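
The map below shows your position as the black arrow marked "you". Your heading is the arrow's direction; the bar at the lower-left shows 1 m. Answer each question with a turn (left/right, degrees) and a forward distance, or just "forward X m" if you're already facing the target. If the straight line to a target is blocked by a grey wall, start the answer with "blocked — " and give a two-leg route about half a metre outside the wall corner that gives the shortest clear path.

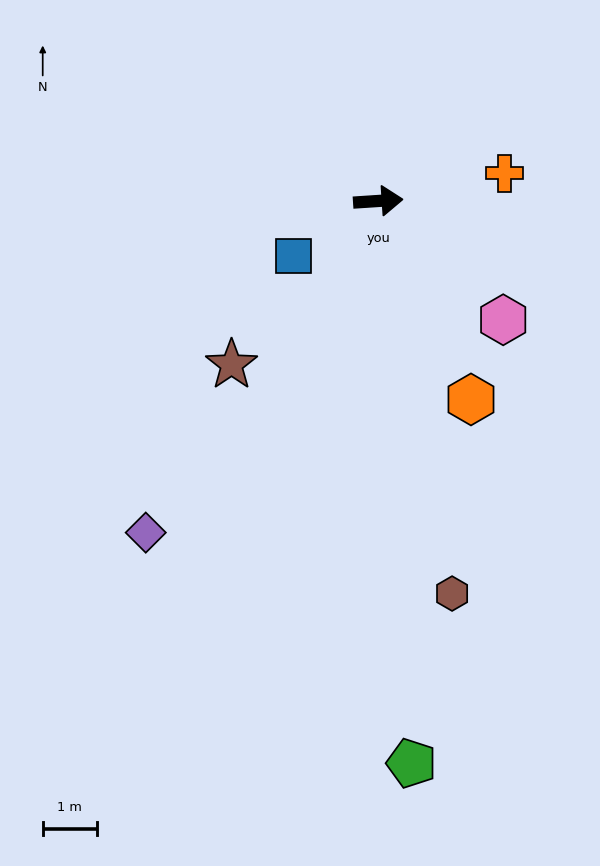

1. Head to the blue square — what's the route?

turn right 151°, forward 1.9 m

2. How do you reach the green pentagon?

turn right 90°, forward 10.4 m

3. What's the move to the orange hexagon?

turn right 69°, forward 4.1 m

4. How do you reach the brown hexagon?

turn right 83°, forward 7.4 m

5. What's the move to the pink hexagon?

turn right 47°, forward 3.2 m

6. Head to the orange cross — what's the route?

turn left 9°, forward 2.4 m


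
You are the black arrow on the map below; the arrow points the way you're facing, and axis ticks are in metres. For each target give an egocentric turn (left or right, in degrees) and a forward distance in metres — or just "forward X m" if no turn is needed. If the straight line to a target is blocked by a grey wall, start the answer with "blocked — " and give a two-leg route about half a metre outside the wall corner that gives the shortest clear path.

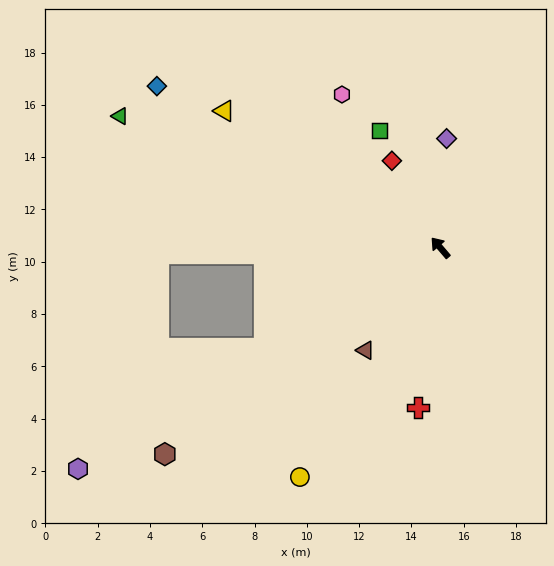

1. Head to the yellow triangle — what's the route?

turn left 17°, forward 9.8 m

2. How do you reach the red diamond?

turn right 11°, forward 3.8 m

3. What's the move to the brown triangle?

turn left 103°, forward 4.9 m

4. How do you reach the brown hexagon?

turn left 86°, forward 13.2 m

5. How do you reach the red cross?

turn left 132°, forward 6.2 m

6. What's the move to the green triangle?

turn left 27°, forward 13.2 m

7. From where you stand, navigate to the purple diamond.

turn right 44°, forward 4.2 m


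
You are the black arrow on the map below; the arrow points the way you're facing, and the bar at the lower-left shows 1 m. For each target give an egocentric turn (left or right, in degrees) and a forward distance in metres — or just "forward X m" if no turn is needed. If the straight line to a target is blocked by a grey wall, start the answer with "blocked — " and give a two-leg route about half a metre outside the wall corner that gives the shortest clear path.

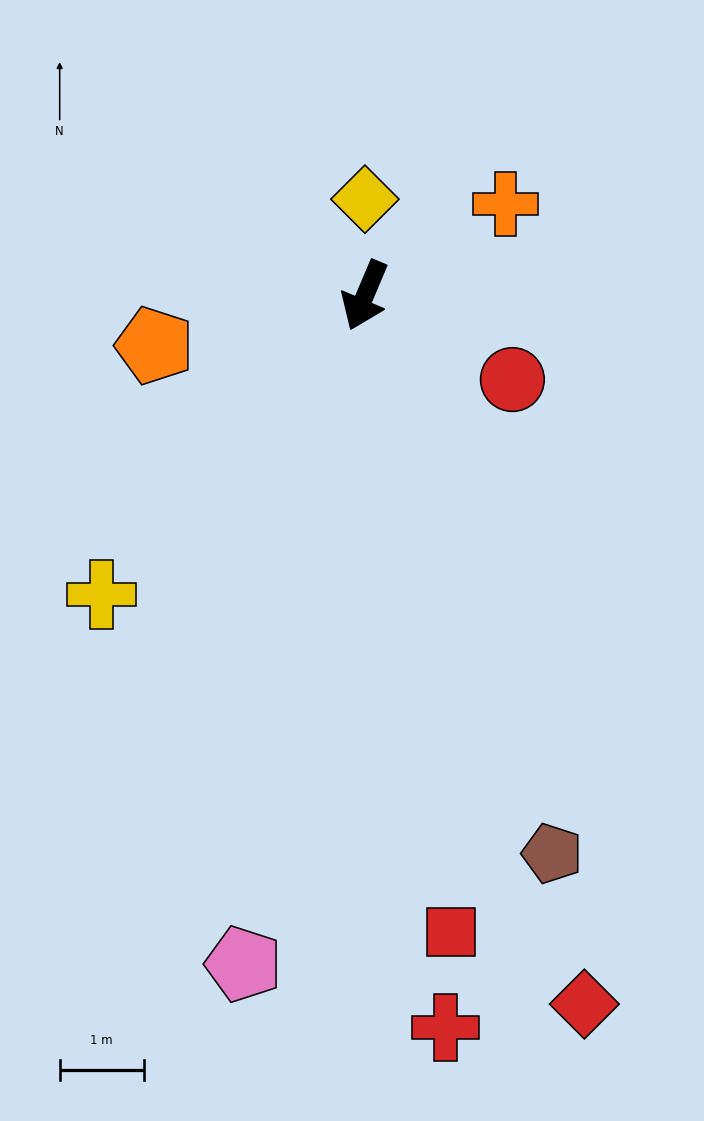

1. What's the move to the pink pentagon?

turn left 13°, forward 8.1 m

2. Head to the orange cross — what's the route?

turn left 146°, forward 2.0 m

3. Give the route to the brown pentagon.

turn left 41°, forward 7.0 m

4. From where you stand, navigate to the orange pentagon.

turn right 54°, forward 2.6 m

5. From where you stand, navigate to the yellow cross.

turn right 18°, forward 4.8 m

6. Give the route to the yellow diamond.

turn right 157°, forward 1.1 m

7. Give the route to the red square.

turn left 31°, forward 7.7 m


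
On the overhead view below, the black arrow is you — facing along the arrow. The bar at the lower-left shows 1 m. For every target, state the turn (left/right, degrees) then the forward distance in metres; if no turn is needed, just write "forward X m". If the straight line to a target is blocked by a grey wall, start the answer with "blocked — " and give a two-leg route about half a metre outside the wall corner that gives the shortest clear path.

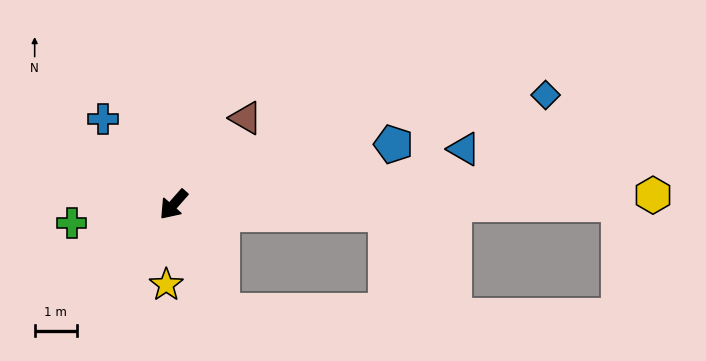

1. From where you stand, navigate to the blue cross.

turn right 99°, forward 2.6 m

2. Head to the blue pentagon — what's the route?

turn left 147°, forward 5.4 m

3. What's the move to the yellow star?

turn left 36°, forward 1.9 m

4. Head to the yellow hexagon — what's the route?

turn left 133°, forward 11.4 m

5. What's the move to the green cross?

turn right 38°, forward 2.5 m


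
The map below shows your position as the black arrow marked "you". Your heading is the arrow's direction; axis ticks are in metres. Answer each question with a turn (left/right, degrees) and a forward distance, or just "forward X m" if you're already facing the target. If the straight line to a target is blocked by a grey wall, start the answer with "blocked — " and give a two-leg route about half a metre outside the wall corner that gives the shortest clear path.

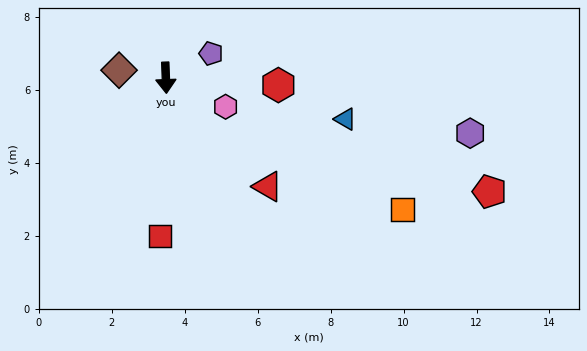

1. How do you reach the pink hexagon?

turn left 62°, forward 1.8 m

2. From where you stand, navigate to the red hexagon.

turn left 84°, forward 3.1 m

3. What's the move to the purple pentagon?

turn left 116°, forward 1.4 m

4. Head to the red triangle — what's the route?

turn left 41°, forward 4.1 m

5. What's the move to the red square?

turn right 4°, forward 4.3 m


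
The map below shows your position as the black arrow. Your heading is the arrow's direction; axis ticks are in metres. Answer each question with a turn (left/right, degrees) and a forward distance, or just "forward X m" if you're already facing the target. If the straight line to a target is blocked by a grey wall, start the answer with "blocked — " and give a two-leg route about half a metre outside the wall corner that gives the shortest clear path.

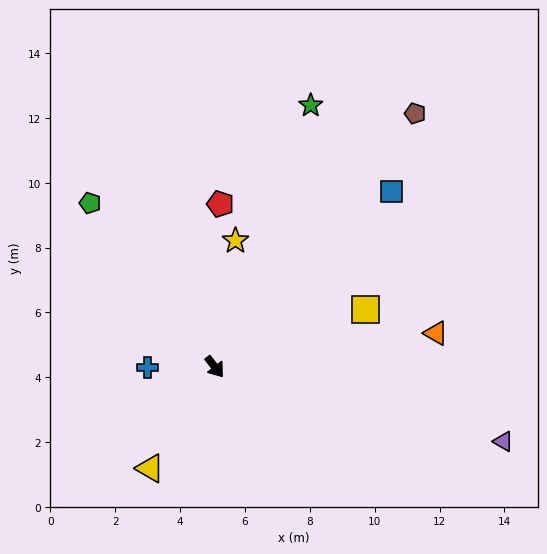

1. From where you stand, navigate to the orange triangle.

turn left 61°, forward 6.9 m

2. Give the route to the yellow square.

turn left 73°, forward 5.0 m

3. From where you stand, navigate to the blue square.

turn left 97°, forward 7.7 m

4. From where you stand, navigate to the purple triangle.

turn left 38°, forward 9.2 m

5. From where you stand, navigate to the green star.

turn left 122°, forward 8.6 m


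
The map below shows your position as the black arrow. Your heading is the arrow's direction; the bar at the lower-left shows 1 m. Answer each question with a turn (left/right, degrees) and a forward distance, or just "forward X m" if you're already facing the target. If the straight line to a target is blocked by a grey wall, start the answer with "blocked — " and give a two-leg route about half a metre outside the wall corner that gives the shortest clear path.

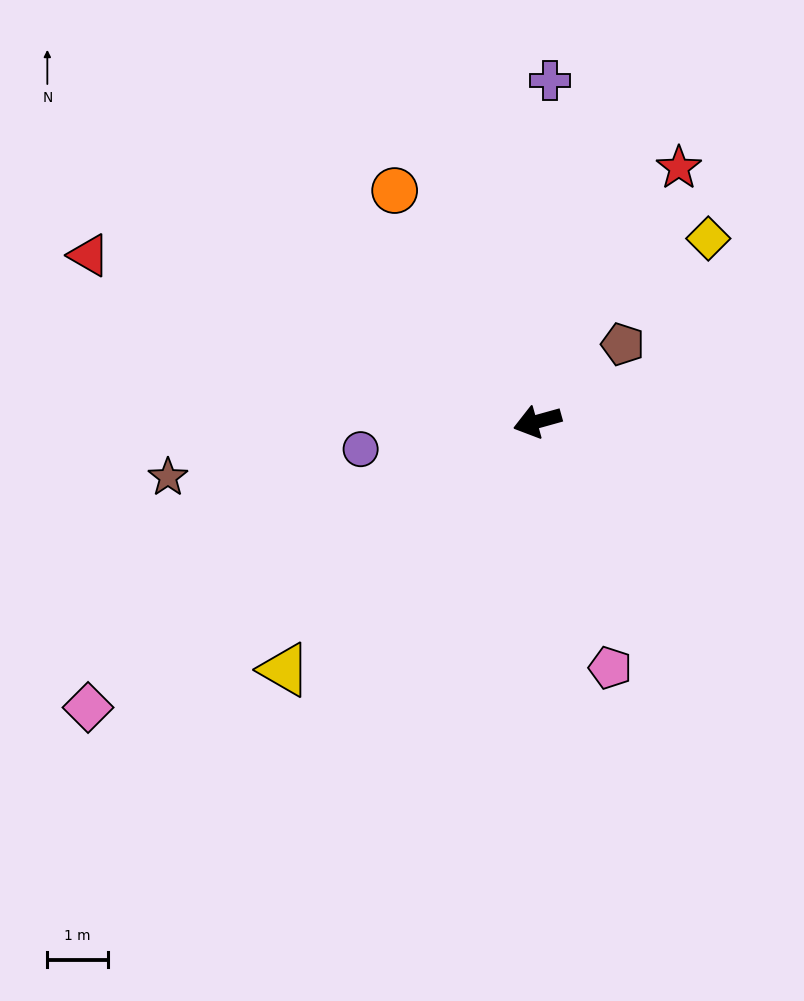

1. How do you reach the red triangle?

turn right 36°, forward 7.9 m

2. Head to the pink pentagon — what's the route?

turn left 91°, forward 4.2 m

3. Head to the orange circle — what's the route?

turn right 74°, forward 4.5 m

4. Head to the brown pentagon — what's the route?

turn right 153°, forward 1.9 m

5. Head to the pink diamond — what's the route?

turn left 17°, forward 8.8 m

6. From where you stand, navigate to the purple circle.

turn right 7°, forward 3.0 m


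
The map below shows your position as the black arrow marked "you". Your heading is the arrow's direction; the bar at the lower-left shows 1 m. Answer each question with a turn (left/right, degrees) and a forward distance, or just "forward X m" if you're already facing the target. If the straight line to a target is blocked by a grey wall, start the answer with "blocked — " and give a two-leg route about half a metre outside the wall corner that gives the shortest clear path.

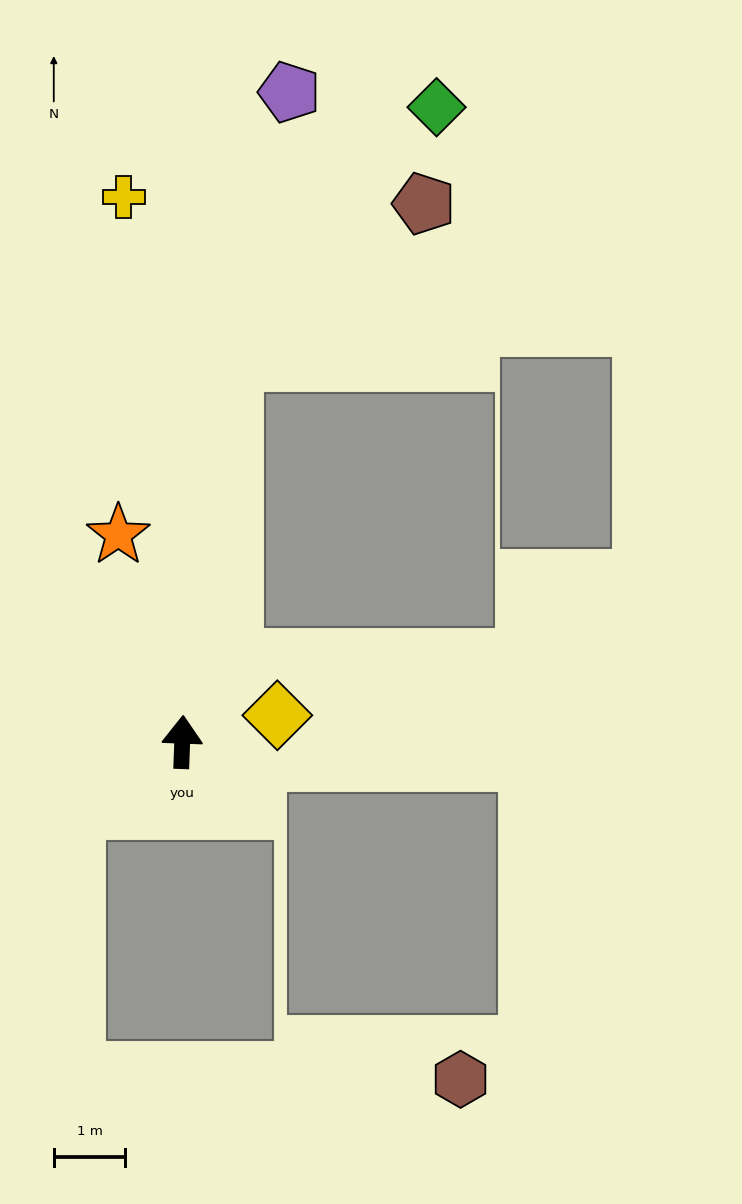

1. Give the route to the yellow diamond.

turn right 72°, forward 1.4 m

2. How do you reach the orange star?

turn left 19°, forward 3.0 m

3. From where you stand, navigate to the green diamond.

blocked — turn right 5°, forward 5.4 m, then turn right 32°, forward 4.5 m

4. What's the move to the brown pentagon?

blocked — turn right 5°, forward 5.4 m, then turn right 44°, forward 3.4 m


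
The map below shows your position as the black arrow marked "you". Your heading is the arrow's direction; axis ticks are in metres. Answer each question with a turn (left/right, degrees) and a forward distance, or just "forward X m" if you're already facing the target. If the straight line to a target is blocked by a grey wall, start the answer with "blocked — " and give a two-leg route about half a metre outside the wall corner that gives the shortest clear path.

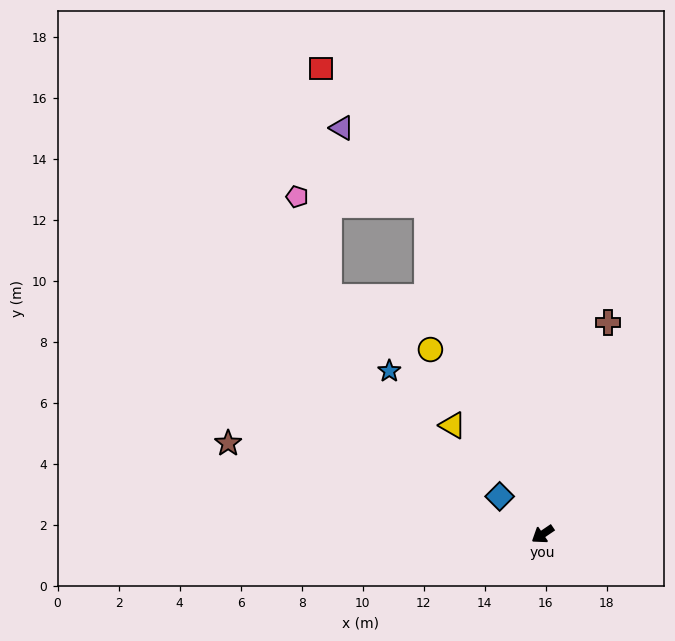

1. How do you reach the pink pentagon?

blocked — turn right 105°, forward 11.4 m, then turn left 67°, forward 4.3 m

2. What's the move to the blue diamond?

turn right 75°, forward 1.9 m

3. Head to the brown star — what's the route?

turn right 50°, forward 10.7 m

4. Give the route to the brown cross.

turn right 141°, forward 7.3 m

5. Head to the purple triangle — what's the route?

blocked — turn right 105°, forward 11.4 m, then turn left 28°, forward 3.8 m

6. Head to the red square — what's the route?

blocked — turn right 105°, forward 11.4 m, then turn left 18°, forward 5.7 m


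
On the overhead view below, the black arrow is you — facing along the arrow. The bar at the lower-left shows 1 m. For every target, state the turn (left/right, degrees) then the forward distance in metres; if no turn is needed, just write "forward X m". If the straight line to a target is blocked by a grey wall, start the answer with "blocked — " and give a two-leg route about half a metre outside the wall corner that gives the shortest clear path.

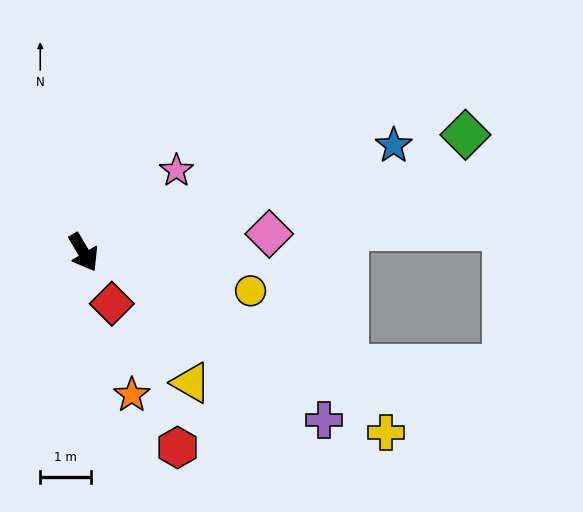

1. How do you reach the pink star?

turn left 101°, forward 2.4 m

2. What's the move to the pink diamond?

turn left 65°, forward 3.6 m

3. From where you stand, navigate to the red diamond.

forward 1.1 m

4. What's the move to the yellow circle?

turn left 47°, forward 3.3 m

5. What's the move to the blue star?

turn left 79°, forward 6.4 m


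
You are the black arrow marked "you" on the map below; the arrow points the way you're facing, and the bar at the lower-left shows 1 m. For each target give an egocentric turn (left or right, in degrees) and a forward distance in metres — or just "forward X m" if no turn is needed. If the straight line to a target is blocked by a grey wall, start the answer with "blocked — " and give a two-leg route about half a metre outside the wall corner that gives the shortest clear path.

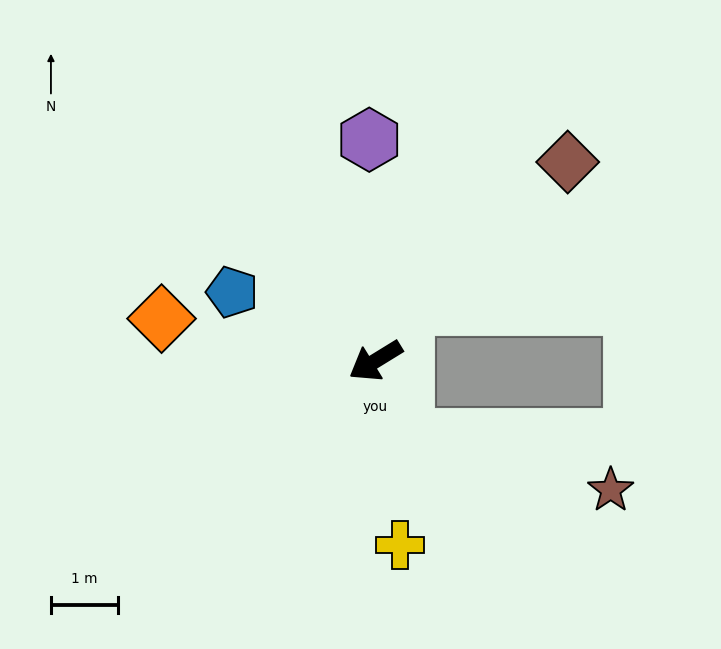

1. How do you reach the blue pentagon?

turn right 57°, forward 2.4 m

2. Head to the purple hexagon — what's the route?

turn right 120°, forward 3.3 m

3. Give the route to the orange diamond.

turn right 43°, forward 3.3 m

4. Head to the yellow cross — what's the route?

turn left 66°, forward 2.8 m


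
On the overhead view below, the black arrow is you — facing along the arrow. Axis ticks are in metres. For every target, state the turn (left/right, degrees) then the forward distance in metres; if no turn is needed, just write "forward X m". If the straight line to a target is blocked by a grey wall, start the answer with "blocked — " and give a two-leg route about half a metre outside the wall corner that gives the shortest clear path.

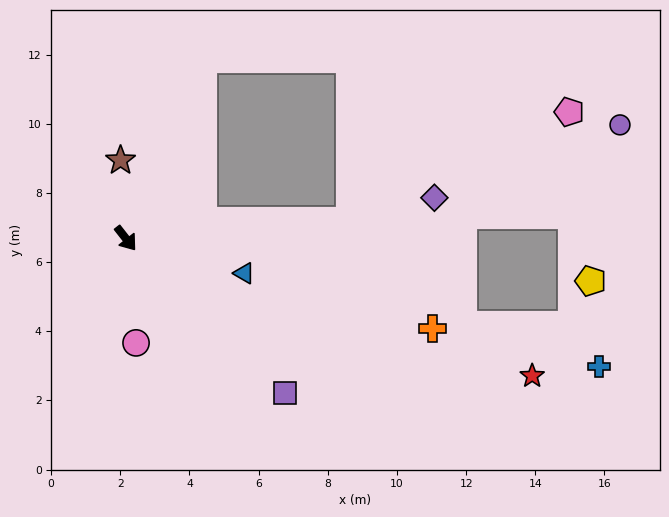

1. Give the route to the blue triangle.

turn left 35°, forward 3.6 m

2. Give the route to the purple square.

turn left 8°, forward 6.4 m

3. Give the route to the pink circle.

turn right 33°, forward 3.0 m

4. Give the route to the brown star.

turn left 146°, forward 2.3 m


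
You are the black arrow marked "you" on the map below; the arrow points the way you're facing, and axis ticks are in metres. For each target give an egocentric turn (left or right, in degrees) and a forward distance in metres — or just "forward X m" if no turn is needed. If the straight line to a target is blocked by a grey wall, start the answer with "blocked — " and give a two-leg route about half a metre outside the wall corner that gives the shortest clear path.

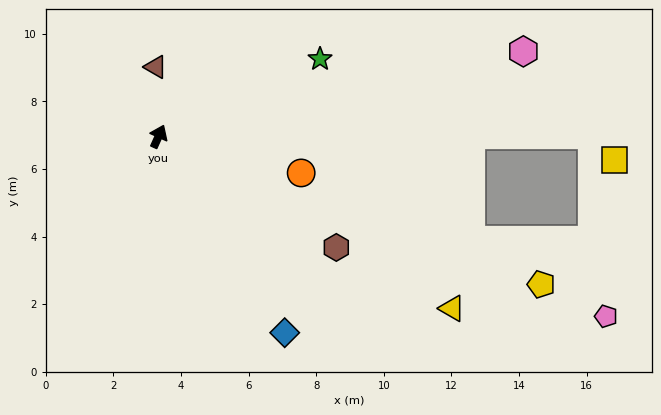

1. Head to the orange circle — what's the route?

turn right 80°, forward 4.4 m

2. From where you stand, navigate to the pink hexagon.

turn right 53°, forward 11.1 m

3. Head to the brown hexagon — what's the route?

turn right 98°, forward 6.2 m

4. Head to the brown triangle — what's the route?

turn left 27°, forward 2.1 m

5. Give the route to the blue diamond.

turn right 123°, forward 6.9 m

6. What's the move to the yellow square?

blocked — turn right 66°, forward 12.8 m, then turn right 49°, forward 1.0 m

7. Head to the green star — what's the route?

turn right 40°, forward 5.3 m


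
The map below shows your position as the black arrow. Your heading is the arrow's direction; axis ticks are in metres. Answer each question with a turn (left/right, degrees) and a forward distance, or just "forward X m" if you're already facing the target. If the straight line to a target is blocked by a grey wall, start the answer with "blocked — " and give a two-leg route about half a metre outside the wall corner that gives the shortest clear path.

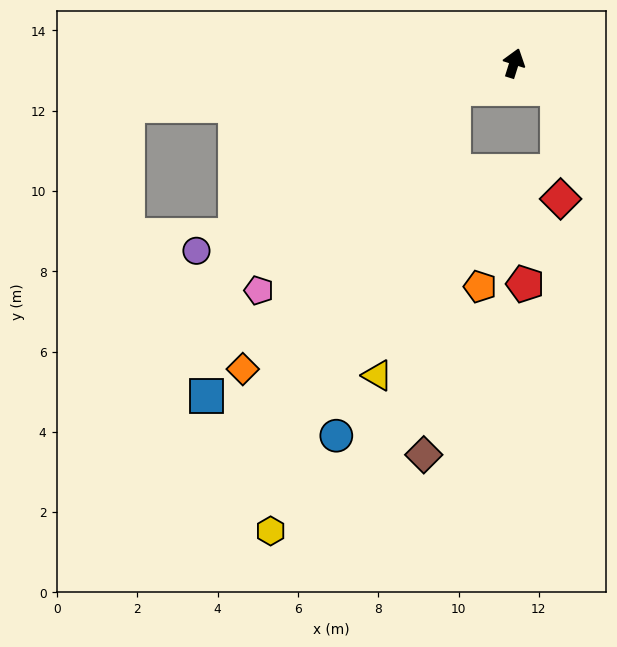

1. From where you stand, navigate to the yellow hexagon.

blocked — turn left 131°, forward 1.6 m, then turn left 44°, forward 11.9 m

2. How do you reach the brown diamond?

blocked — turn left 131°, forward 1.6 m, then turn left 62°, forward 9.1 m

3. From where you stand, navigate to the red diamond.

blocked — turn right 104°, forward 1.2 m, then turn right 56°, forward 2.7 m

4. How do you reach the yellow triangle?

blocked — turn left 131°, forward 1.6 m, then turn left 51°, forward 7.4 m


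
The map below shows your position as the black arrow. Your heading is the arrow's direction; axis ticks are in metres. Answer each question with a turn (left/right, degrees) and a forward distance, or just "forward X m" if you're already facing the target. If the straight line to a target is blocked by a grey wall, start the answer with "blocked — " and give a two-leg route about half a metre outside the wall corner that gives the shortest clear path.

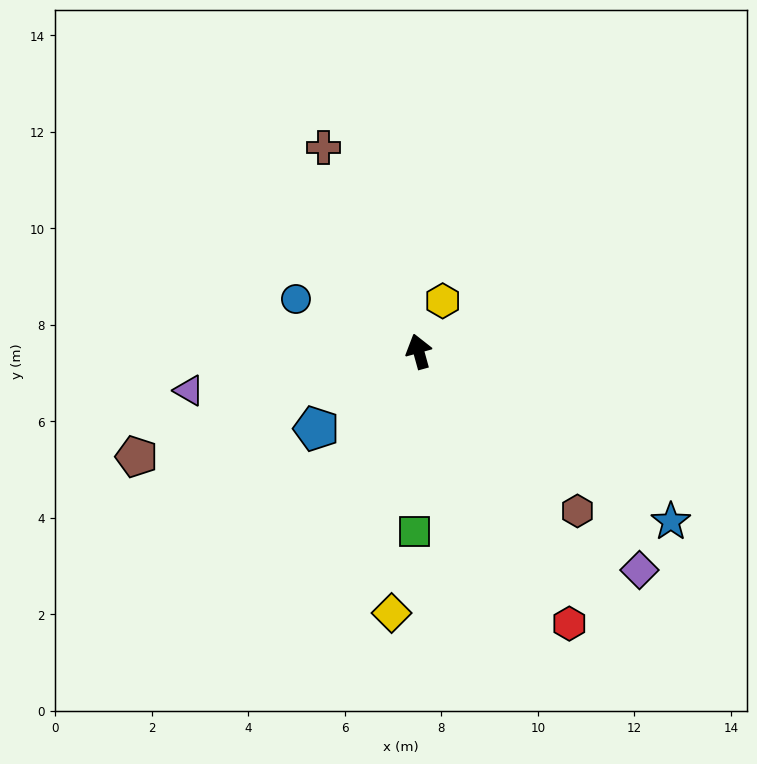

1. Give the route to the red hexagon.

turn right 167°, forward 6.4 m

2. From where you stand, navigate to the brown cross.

turn left 9°, forward 4.7 m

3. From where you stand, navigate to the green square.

turn left 163°, forward 3.7 m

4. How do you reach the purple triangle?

turn left 84°, forward 4.8 m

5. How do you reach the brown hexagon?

turn right 151°, forward 4.7 m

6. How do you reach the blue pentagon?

turn left 112°, forward 2.7 m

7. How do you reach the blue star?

turn right 139°, forward 6.3 m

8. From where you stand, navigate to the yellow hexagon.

turn right 41°, forward 1.2 m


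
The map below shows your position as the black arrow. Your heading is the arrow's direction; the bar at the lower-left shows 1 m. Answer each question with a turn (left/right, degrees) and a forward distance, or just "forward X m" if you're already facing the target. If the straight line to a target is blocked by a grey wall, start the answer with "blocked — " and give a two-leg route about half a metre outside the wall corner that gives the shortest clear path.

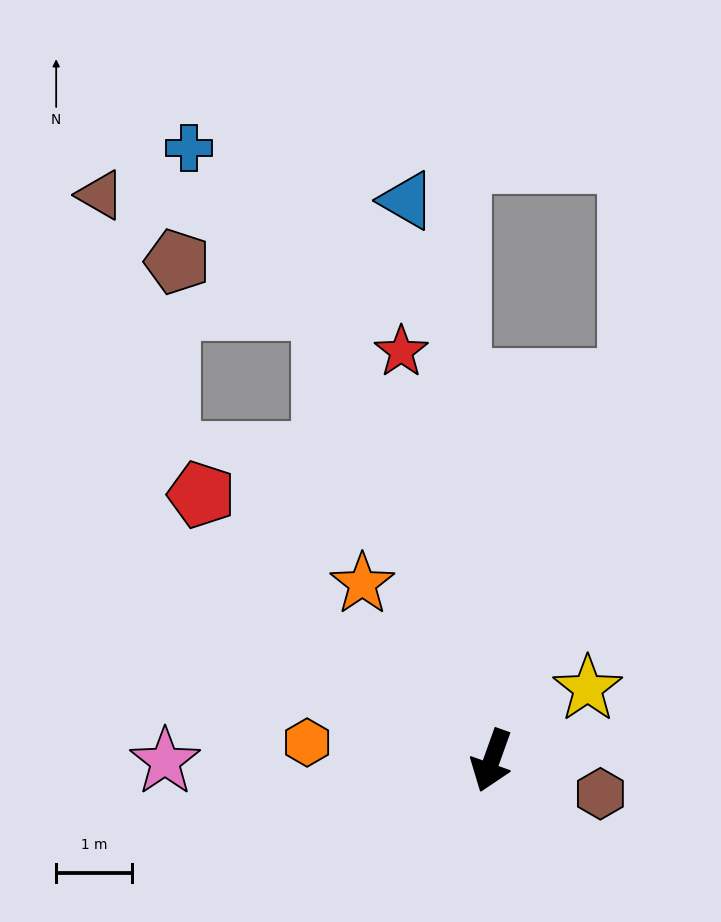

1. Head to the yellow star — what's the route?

turn left 146°, forward 1.6 m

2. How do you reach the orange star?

turn right 124°, forward 2.9 m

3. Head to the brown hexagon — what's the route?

turn left 93°, forward 1.5 m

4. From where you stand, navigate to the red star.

turn right 148°, forward 5.5 m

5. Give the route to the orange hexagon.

turn right 76°, forward 2.5 m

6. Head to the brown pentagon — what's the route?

blocked — turn right 140°, forward 6.4 m, then turn left 52°, forward 2.0 m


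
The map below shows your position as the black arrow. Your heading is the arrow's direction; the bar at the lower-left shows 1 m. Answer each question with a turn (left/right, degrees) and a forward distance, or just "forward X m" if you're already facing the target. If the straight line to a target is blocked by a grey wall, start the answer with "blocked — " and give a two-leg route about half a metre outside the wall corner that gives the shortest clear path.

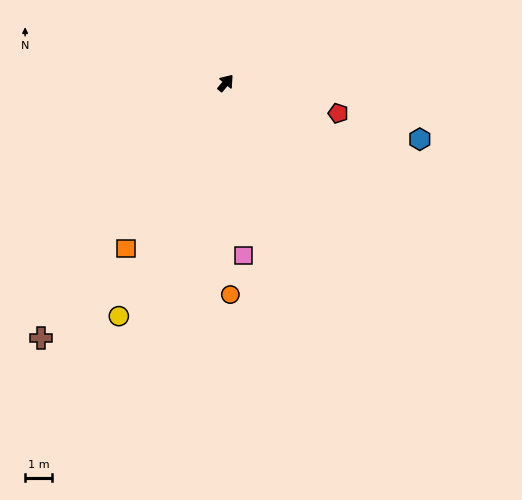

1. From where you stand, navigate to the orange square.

turn right 171°, forward 7.2 m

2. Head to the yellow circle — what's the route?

turn right 165°, forward 9.6 m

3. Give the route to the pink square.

turn right 134°, forward 6.5 m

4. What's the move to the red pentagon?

turn right 65°, forward 4.3 m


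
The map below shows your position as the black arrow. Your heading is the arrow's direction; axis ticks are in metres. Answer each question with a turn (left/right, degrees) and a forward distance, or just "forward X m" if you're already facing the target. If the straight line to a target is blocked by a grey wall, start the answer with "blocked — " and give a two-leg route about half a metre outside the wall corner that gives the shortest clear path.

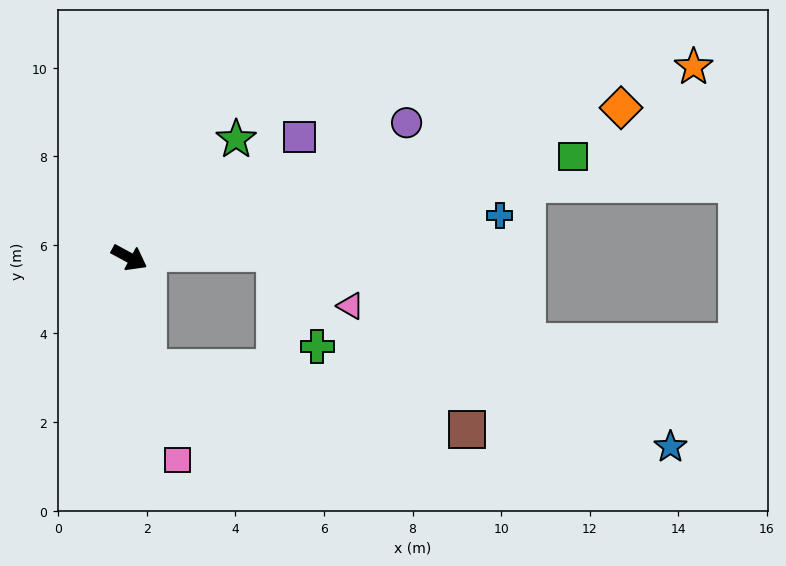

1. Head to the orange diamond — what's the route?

turn left 45°, forward 11.6 m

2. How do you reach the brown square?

blocked — turn right 52°, forward 2.5 m, then turn left 69°, forward 7.3 m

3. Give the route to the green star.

turn left 76°, forward 3.6 m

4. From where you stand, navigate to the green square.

turn left 41°, forward 10.3 m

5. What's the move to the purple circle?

turn left 54°, forward 7.0 m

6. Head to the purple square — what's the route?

turn left 64°, forward 4.7 m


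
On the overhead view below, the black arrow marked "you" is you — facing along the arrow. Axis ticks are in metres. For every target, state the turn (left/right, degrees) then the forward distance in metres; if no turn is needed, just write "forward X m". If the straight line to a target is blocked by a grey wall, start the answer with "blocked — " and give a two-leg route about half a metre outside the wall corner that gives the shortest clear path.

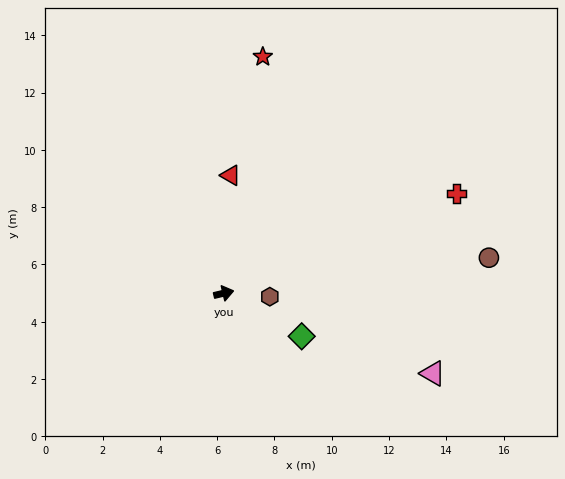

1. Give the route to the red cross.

turn left 10°, forward 8.8 m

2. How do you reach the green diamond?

turn right 42°, forward 3.1 m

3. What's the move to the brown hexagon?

turn right 18°, forward 1.6 m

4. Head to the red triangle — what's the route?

turn left 73°, forward 4.1 m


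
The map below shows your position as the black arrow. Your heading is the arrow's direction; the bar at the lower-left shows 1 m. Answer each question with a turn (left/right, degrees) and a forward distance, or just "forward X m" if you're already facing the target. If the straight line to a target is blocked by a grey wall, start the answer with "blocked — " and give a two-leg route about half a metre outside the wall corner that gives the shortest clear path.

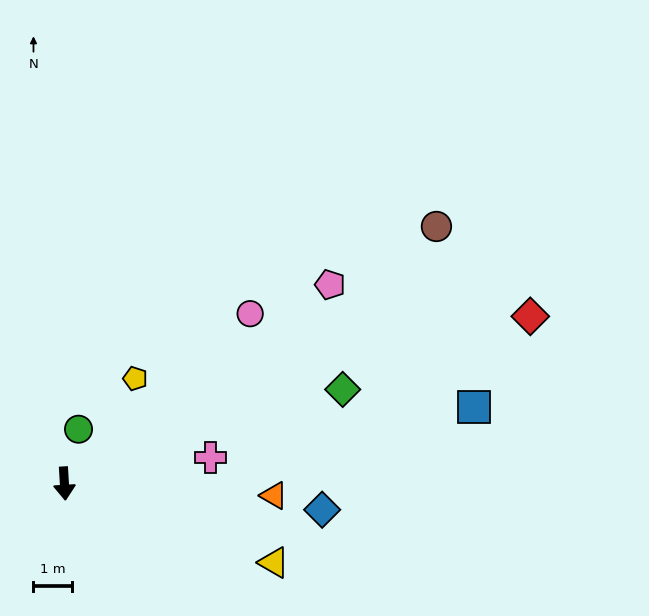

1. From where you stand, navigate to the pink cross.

turn left 97°, forward 3.9 m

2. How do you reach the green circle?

turn left 162°, forward 1.5 m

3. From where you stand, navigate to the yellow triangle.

turn left 66°, forward 5.9 m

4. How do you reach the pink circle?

turn left 129°, forward 6.6 m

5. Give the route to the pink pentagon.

turn left 123°, forward 8.7 m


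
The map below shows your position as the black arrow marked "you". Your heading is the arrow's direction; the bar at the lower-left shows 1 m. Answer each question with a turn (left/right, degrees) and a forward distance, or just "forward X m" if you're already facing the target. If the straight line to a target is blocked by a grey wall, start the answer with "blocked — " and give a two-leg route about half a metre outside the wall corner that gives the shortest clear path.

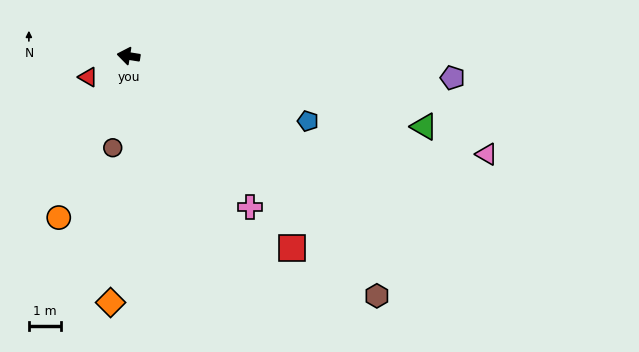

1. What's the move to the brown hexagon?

turn left 145°, forward 10.9 m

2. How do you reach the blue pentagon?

turn left 169°, forward 6.0 m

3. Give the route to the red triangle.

turn left 37°, forward 1.4 m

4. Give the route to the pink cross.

turn left 138°, forward 6.1 m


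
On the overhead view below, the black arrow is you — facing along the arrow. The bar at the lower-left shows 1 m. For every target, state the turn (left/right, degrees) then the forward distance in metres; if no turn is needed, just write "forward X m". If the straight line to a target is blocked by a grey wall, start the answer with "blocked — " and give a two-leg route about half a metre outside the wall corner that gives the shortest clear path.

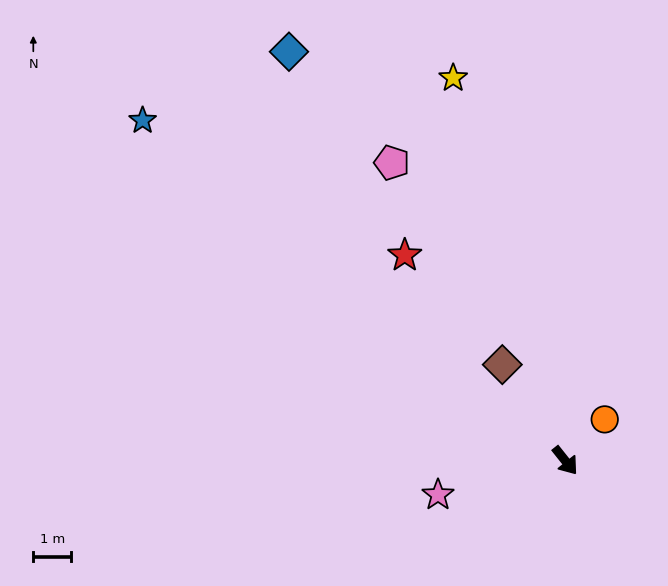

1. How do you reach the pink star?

turn right 113°, forward 3.5 m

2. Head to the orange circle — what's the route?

turn left 98°, forward 1.5 m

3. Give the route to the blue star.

turn right 167°, forward 14.2 m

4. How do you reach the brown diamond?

turn left 175°, forward 3.0 m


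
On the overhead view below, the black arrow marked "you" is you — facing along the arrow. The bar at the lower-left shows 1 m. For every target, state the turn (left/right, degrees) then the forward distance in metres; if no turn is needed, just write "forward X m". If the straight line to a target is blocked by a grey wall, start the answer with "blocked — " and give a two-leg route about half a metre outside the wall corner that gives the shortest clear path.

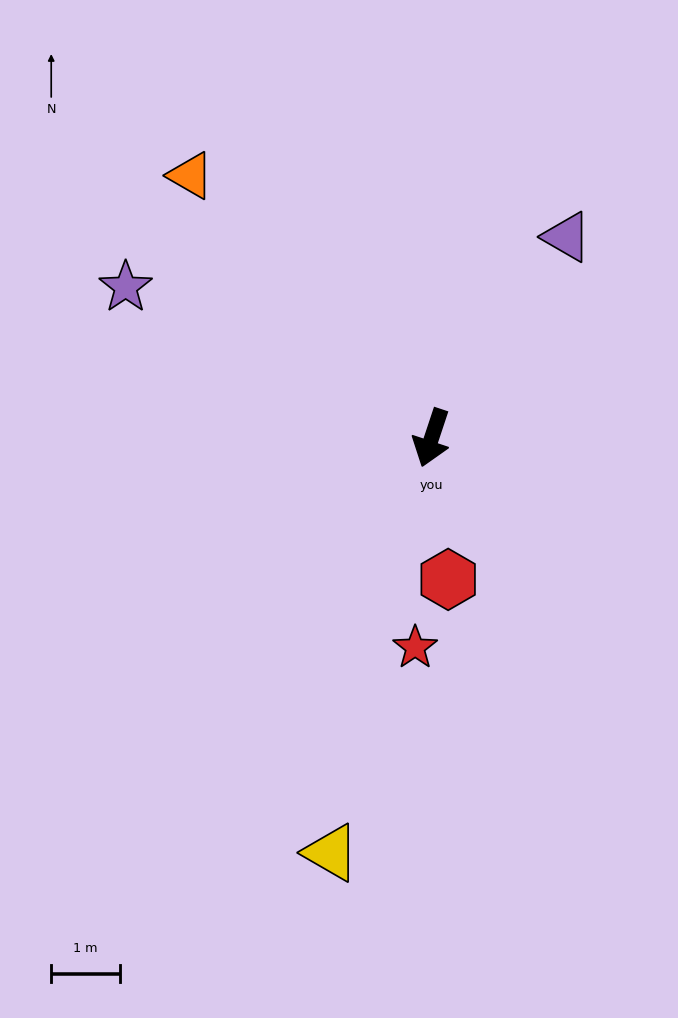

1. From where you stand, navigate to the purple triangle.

turn left 164°, forward 3.5 m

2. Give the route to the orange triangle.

turn right 119°, forward 5.2 m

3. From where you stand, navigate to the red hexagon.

turn left 25°, forward 2.1 m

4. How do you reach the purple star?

turn right 98°, forward 5.0 m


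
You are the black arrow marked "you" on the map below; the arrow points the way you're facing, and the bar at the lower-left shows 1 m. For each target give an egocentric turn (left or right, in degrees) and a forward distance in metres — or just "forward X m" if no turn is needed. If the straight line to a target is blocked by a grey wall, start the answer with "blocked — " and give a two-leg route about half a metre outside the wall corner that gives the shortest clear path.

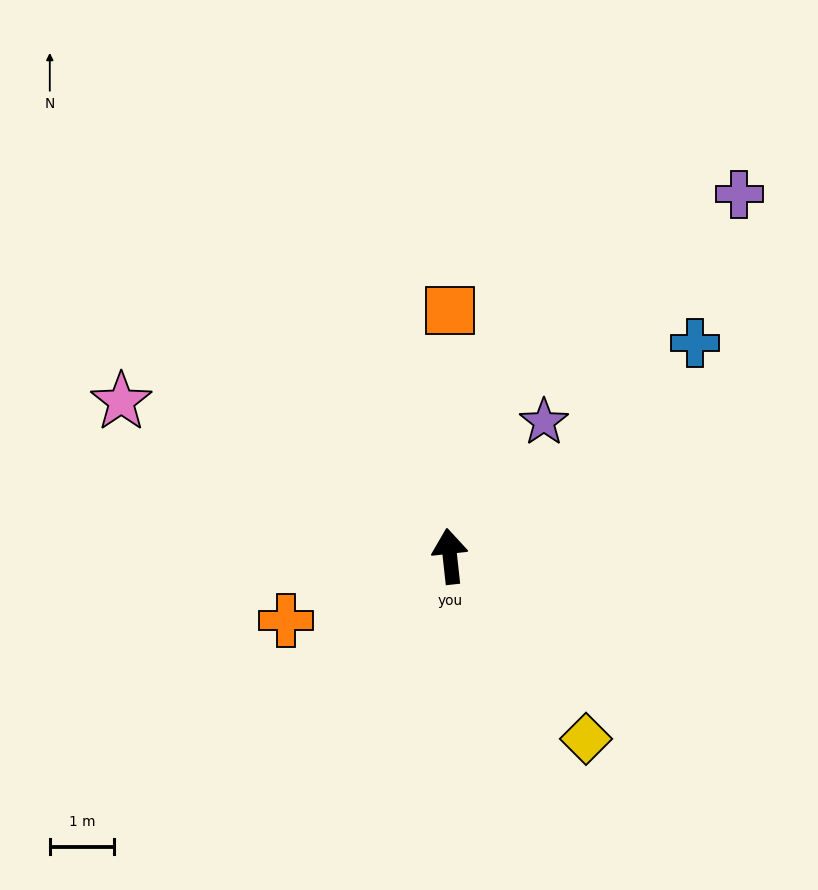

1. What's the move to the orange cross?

turn left 105°, forward 2.7 m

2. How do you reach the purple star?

turn right 41°, forward 2.5 m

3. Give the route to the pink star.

turn left 59°, forward 5.6 m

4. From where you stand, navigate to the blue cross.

turn right 55°, forward 5.0 m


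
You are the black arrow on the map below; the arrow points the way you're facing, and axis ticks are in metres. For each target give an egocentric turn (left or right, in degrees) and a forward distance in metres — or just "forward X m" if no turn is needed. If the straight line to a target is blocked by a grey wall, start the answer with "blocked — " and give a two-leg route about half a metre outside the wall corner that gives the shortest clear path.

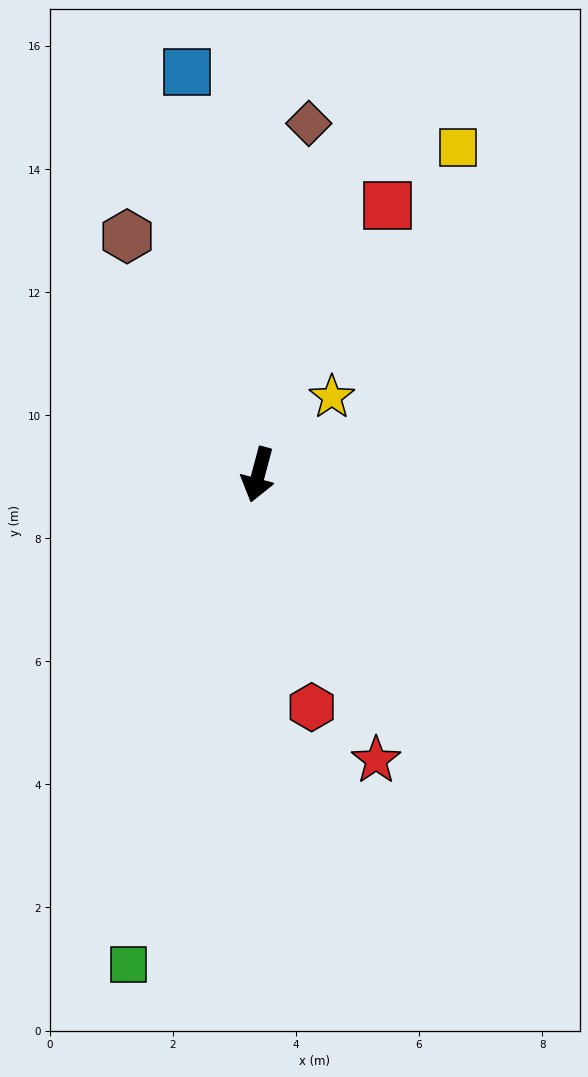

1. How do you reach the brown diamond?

turn right 173°, forward 5.8 m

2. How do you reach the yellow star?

turn left 151°, forward 1.7 m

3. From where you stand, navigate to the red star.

turn left 37°, forward 5.0 m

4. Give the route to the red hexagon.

turn left 28°, forward 3.9 m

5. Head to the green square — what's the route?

forward 8.2 m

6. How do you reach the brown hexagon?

turn right 136°, forward 4.4 m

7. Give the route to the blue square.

turn right 155°, forward 6.6 m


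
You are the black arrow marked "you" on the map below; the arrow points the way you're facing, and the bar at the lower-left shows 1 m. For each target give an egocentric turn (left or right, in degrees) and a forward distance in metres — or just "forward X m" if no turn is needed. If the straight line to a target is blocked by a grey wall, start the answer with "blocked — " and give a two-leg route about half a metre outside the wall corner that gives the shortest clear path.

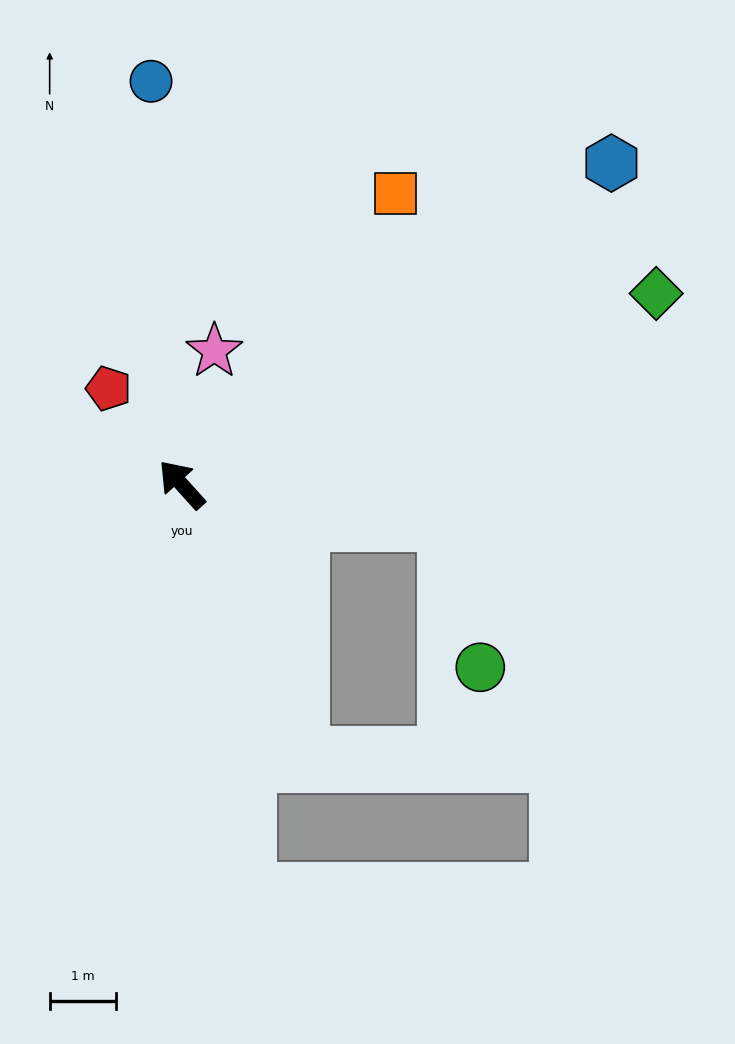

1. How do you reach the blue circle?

turn right 38°, forward 6.1 m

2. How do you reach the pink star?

turn right 56°, forward 2.1 m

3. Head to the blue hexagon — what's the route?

turn right 95°, forward 8.1 m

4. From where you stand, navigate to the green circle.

blocked — turn right 140°, forward 4.0 m, then turn right 69°, forward 2.2 m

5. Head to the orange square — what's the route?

turn right 78°, forward 5.4 m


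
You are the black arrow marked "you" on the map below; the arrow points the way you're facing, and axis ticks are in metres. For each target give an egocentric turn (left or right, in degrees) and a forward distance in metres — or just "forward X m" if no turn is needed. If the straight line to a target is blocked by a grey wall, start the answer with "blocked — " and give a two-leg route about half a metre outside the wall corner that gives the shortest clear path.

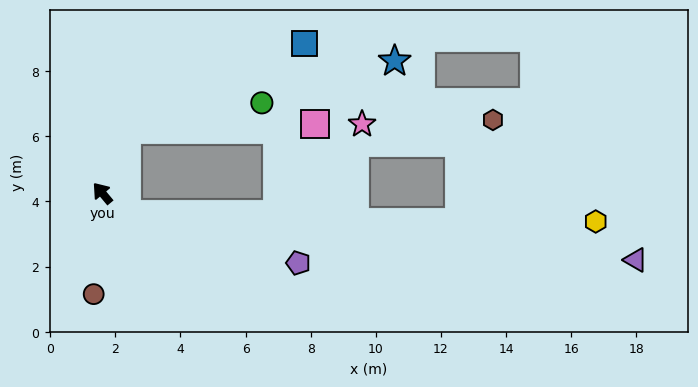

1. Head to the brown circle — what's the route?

turn left 135°, forward 3.1 m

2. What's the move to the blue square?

blocked — turn right 61°, forward 2.1 m, then turn right 43°, forward 6.1 m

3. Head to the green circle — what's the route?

blocked — turn right 61°, forward 2.1 m, then turn right 57°, forward 4.2 m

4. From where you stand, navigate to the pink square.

blocked — turn right 61°, forward 2.1 m, then turn right 67°, forward 5.8 m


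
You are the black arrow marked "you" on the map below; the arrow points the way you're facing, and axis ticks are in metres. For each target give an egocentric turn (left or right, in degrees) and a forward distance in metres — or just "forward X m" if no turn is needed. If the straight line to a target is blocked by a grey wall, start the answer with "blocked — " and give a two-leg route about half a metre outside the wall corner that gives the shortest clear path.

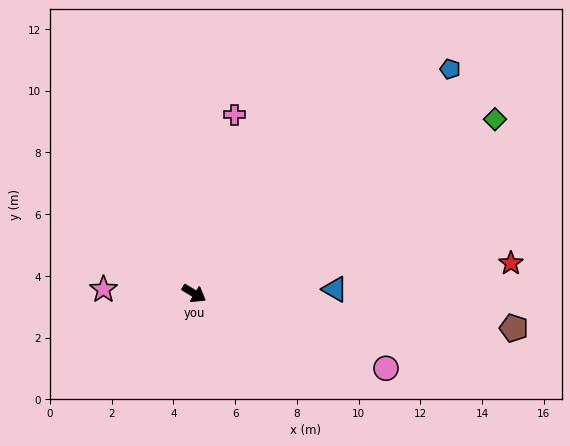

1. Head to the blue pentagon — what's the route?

turn left 73°, forward 11.0 m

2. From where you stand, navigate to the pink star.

turn right 151°, forward 2.9 m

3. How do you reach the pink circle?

turn left 10°, forward 6.7 m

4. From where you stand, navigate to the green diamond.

turn left 61°, forward 11.3 m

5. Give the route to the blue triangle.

turn left 33°, forward 4.6 m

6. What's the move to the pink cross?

turn left 109°, forward 5.9 m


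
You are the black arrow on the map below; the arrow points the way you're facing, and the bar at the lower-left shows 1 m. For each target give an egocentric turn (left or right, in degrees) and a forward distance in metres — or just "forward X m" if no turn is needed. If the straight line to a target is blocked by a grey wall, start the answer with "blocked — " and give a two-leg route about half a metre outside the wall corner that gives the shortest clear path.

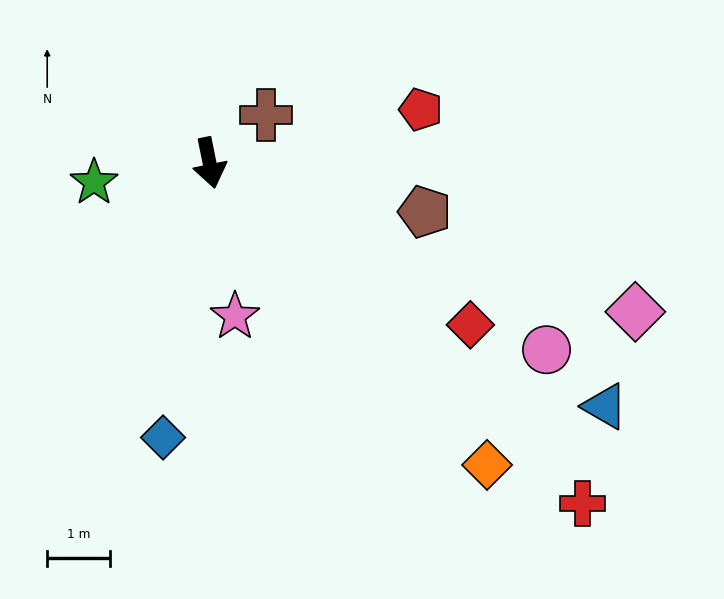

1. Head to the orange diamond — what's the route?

turn left 31°, forward 6.6 m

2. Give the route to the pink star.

turn right 2°, forward 2.5 m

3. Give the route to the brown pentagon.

turn left 66°, forward 3.5 m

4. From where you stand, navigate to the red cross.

turn left 36°, forward 8.1 m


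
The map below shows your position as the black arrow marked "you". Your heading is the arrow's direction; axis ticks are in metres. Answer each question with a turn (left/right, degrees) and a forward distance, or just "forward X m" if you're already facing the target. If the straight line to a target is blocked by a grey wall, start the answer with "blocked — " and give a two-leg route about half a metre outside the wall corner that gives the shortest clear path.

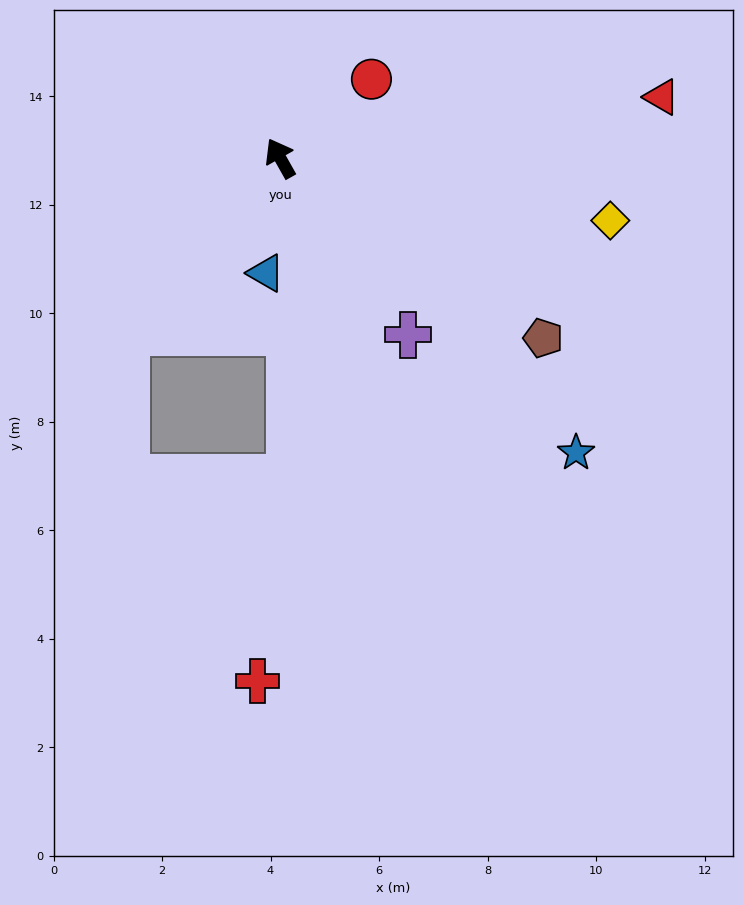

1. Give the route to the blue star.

turn right 164°, forward 7.7 m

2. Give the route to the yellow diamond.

turn right 130°, forward 6.2 m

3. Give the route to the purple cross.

turn right 173°, forward 4.0 m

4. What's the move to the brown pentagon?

turn right 154°, forward 5.9 m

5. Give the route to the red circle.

turn right 79°, forward 2.2 m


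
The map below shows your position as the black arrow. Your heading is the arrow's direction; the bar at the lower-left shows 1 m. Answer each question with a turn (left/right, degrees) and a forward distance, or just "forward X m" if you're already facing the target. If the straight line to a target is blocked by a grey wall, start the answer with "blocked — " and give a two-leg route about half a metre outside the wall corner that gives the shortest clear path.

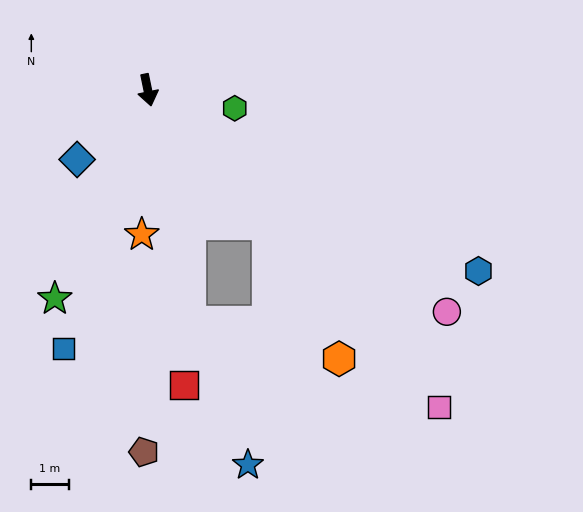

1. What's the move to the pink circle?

turn left 42°, forward 9.9 m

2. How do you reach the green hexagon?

turn left 66°, forward 2.4 m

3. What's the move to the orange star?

turn right 14°, forward 3.9 m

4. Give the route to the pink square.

turn left 31°, forward 11.5 m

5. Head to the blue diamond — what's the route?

turn right 57°, forward 2.6 m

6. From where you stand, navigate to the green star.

turn right 36°, forward 6.1 m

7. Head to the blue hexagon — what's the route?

turn left 50°, forward 10.1 m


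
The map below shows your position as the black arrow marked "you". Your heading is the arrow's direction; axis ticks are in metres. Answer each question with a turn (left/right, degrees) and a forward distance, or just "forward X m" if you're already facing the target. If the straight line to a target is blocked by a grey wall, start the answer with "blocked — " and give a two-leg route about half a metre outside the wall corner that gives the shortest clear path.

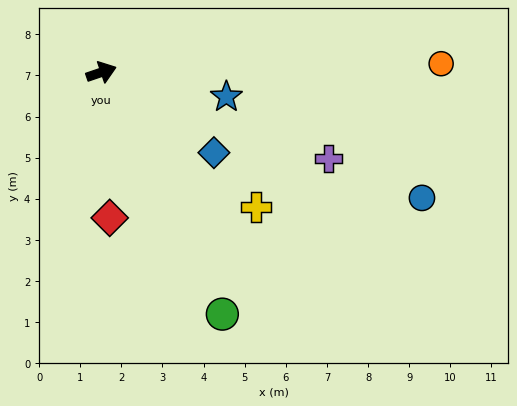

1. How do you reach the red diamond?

turn right 106°, forward 3.5 m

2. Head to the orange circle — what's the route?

turn right 17°, forward 8.3 m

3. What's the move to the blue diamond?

turn right 54°, forward 3.4 m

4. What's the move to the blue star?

turn right 30°, forward 3.1 m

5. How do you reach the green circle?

turn right 82°, forward 6.6 m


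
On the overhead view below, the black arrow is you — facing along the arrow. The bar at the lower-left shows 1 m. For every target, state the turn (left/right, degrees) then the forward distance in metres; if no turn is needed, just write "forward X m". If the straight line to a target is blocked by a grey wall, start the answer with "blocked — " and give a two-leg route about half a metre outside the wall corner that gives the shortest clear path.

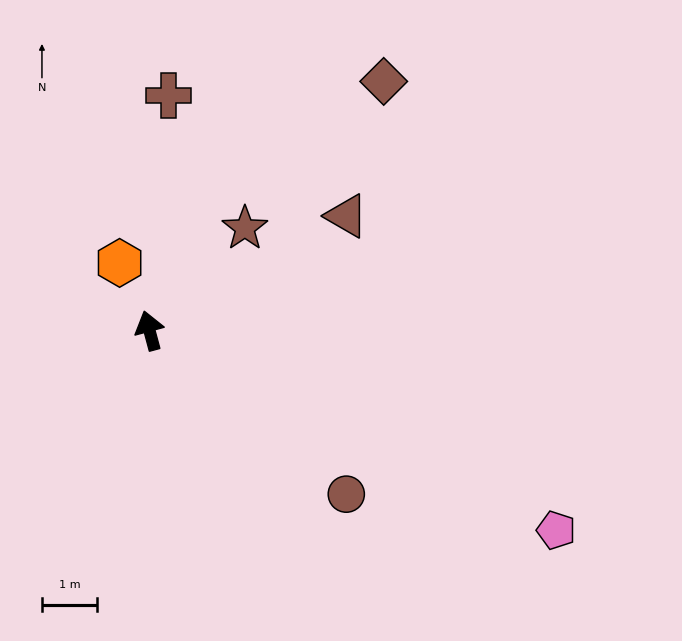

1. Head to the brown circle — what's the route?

turn right 145°, forward 4.7 m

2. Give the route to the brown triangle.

turn right 75°, forward 4.2 m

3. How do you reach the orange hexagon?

turn left 9°, forward 1.3 m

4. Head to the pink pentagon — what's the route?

turn right 131°, forward 8.3 m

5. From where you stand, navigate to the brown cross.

turn right 20°, forward 4.3 m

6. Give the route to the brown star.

turn right 58°, forward 2.6 m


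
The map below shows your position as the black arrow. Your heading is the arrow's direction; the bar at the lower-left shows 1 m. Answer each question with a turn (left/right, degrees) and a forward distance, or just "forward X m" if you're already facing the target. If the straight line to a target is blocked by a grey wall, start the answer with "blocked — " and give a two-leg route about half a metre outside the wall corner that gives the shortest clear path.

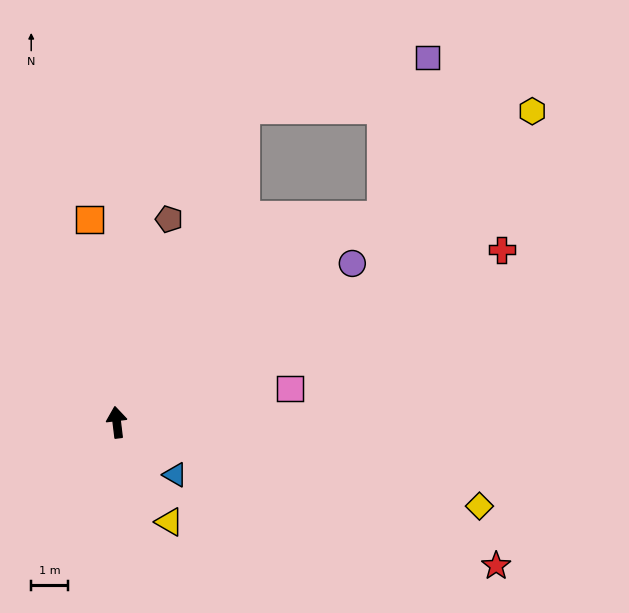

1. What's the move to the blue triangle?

turn right 139°, forward 2.1 m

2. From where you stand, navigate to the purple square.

blocked — turn right 29°, forward 9.2 m, then turn right 52°, forward 5.1 m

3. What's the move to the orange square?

forward 5.5 m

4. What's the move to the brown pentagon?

turn right 21°, forward 5.7 m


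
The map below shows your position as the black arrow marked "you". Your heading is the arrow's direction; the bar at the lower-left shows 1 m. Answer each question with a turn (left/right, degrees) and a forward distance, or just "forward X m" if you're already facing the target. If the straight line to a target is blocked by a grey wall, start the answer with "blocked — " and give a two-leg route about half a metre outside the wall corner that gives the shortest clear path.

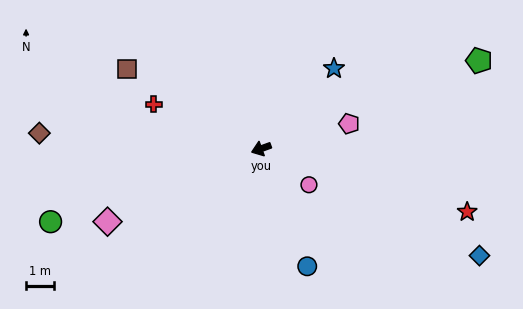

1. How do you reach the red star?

turn left 143°, forward 7.7 m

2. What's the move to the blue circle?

turn left 91°, forward 4.5 m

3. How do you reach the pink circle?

turn left 123°, forward 2.1 m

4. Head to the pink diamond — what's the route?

turn left 6°, forward 6.1 m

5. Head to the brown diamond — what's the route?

turn right 24°, forward 7.9 m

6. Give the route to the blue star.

turn right 152°, forward 3.9 m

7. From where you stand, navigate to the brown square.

turn right 51°, forward 5.5 m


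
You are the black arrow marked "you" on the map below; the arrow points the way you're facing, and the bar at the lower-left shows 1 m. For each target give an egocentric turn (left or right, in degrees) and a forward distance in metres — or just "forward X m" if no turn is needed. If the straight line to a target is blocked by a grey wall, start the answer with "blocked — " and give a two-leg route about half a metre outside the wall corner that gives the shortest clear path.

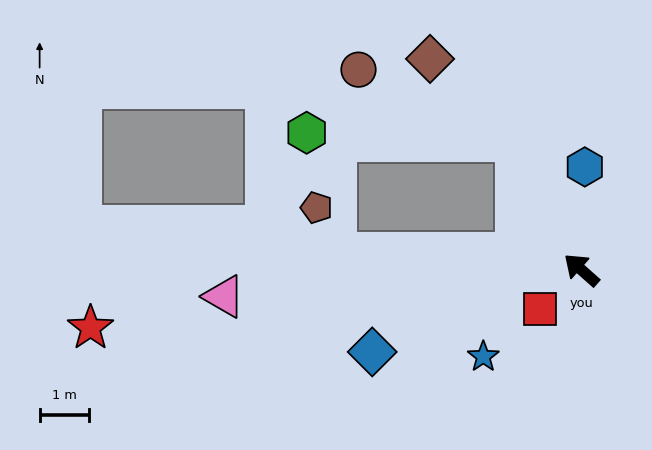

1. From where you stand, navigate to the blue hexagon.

turn right 50°, forward 2.1 m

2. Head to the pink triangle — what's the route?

turn left 46°, forward 7.3 m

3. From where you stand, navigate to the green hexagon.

blocked — turn right 22°, forward 3.0 m, then turn left 61°, forward 4.3 m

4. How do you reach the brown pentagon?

blocked — turn left 38°, forward 5.0 m, then turn right 63°, forward 1.0 m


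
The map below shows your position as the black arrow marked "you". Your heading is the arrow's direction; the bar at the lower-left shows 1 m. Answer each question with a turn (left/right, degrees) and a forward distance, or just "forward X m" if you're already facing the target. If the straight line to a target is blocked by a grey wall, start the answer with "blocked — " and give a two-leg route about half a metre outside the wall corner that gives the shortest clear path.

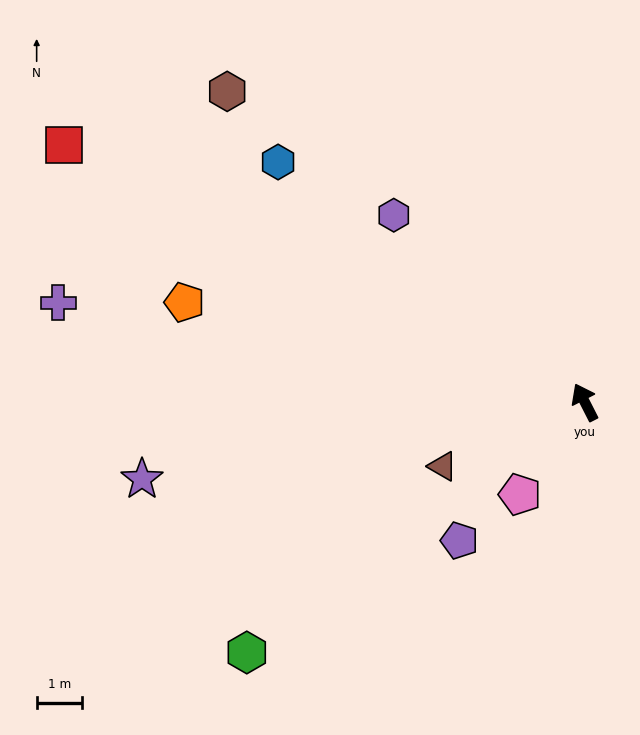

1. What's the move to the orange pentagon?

turn left 49°, forward 9.2 m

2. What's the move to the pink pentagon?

turn left 118°, forward 2.5 m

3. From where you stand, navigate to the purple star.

turn left 73°, forward 10.0 m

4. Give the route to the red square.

turn left 37°, forward 12.9 m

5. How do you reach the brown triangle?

turn left 87°, forward 3.5 m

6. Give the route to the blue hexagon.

turn left 25°, forward 8.6 m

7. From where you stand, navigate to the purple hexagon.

turn left 19°, forward 5.9 m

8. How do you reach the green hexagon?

turn left 100°, forward 9.3 m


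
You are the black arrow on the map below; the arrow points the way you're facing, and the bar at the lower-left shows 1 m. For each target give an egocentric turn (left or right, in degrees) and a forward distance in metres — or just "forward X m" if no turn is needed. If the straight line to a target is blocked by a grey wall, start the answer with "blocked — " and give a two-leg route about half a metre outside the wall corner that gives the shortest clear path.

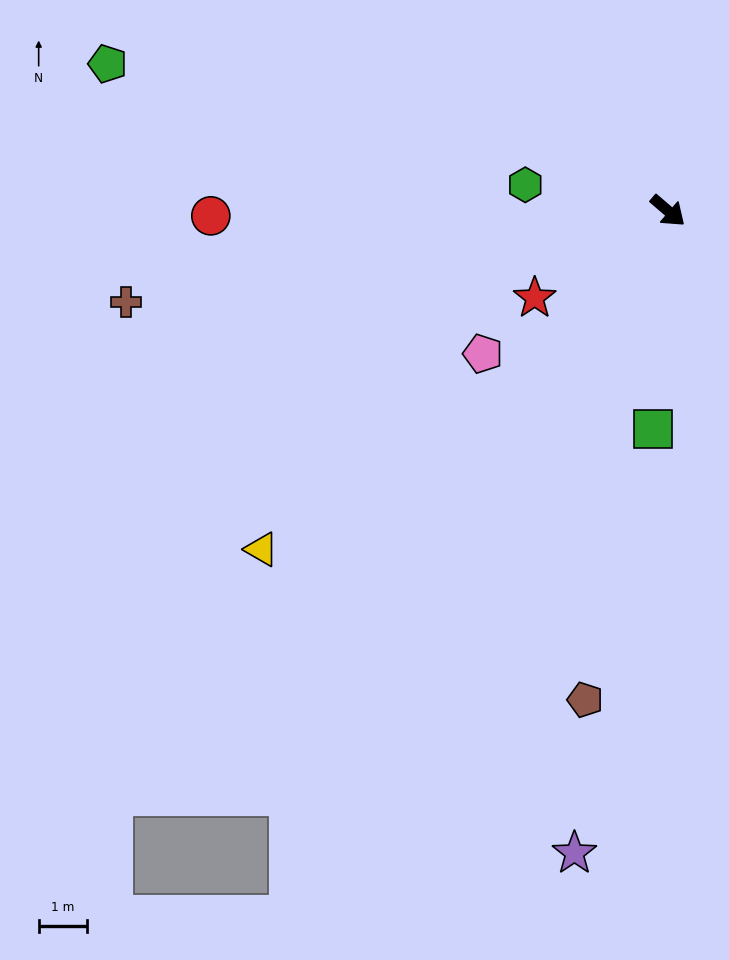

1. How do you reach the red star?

turn right 106°, forward 3.3 m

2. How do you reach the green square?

turn right 53°, forward 4.5 m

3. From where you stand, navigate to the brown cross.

turn right 130°, forward 11.4 m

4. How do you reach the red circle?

turn right 139°, forward 9.5 m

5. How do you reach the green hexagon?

turn right 150°, forward 3.0 m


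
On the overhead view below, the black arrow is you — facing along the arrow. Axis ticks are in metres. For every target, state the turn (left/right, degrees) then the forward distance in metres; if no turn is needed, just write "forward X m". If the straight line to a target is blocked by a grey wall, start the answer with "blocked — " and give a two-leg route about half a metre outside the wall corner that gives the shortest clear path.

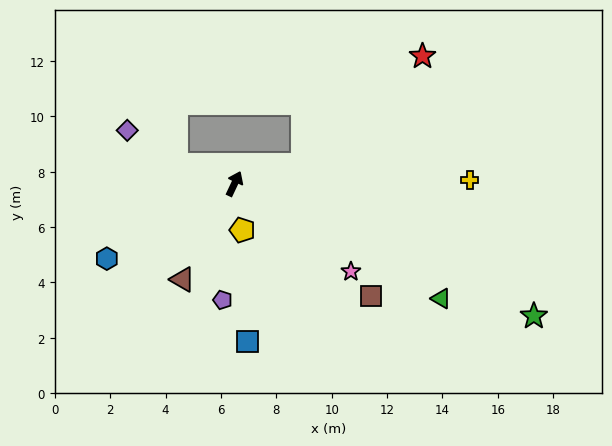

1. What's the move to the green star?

turn right 89°, forward 11.8 m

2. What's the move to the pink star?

turn right 102°, forward 5.3 m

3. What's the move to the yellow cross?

turn right 64°, forward 8.5 m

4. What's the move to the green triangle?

turn right 94°, forward 8.5 m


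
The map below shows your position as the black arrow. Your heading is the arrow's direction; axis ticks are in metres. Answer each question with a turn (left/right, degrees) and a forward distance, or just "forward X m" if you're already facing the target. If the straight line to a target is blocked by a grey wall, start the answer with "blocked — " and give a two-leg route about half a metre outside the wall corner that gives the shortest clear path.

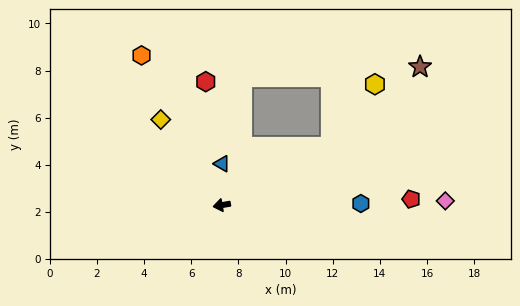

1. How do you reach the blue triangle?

turn right 100°, forward 1.8 m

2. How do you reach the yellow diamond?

turn right 64°, forward 4.5 m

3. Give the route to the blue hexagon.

turn left 171°, forward 5.9 m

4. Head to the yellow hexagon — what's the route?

blocked — turn right 162°, forward 5.2 m, then turn left 27°, forward 3.2 m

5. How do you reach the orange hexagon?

turn right 72°, forward 7.2 m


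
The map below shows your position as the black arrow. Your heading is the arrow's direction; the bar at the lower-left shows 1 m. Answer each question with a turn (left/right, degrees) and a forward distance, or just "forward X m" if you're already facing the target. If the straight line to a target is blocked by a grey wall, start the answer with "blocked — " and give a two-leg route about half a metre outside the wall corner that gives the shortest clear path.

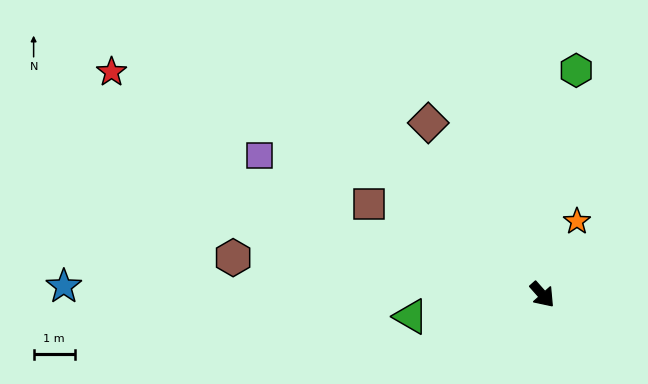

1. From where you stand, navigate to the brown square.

turn right 159°, forward 4.8 m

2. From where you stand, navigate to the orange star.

turn left 113°, forward 2.0 m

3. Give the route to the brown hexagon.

turn right 138°, forward 7.6 m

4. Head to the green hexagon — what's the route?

turn left 130°, forward 5.5 m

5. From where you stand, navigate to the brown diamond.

turn left 172°, forward 5.0 m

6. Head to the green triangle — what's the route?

turn right 122°, forward 3.3 m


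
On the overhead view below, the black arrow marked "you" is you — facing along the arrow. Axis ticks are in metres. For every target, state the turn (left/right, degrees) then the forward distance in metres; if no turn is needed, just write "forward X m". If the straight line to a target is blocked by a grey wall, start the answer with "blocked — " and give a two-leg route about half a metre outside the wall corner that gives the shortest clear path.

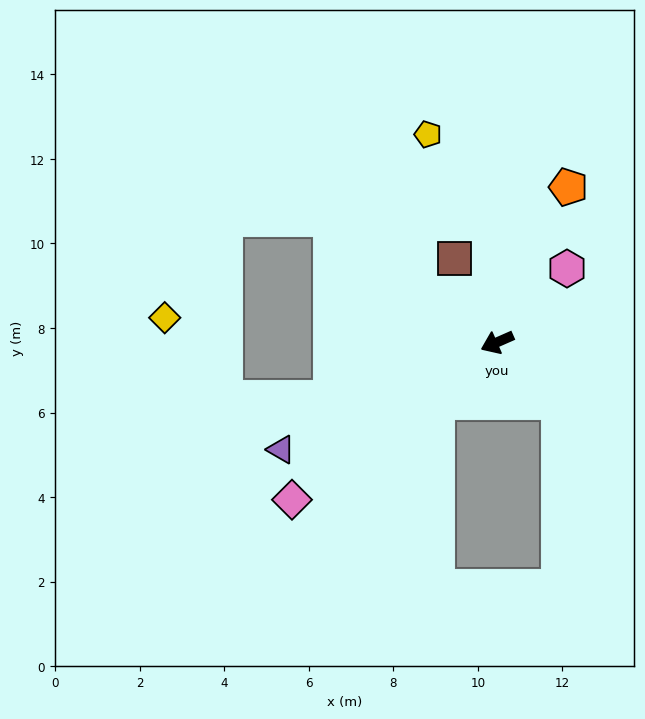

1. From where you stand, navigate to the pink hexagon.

turn right 157°, forward 2.4 m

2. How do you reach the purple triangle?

turn left 3°, forward 5.7 m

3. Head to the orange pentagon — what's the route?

turn right 138°, forward 4.0 m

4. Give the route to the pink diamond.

turn left 14°, forward 6.1 m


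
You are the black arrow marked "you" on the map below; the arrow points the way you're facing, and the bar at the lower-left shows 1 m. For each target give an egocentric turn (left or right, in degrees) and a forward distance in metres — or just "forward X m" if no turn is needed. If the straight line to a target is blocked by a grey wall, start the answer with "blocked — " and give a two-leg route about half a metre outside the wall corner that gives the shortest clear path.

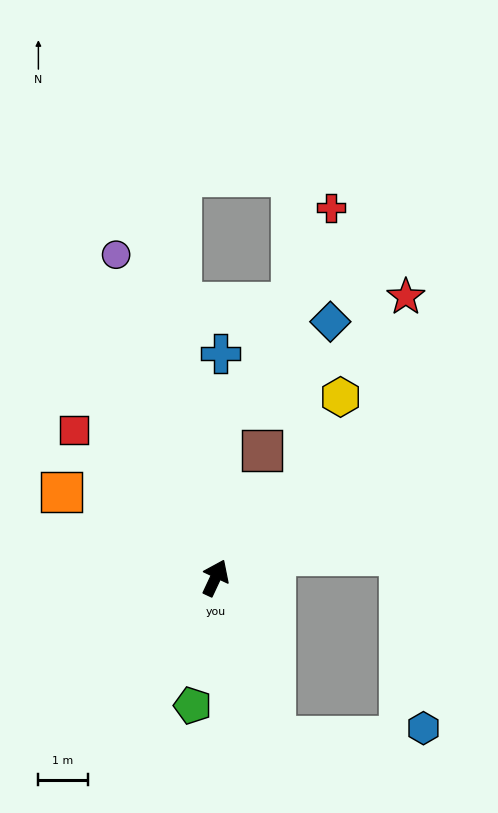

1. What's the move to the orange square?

turn left 86°, forward 3.6 m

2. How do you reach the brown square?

turn left 5°, forward 2.8 m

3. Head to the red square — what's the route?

turn left 69°, forward 4.2 m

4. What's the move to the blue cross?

turn left 24°, forward 4.5 m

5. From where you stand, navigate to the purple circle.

turn left 42°, forward 6.9 m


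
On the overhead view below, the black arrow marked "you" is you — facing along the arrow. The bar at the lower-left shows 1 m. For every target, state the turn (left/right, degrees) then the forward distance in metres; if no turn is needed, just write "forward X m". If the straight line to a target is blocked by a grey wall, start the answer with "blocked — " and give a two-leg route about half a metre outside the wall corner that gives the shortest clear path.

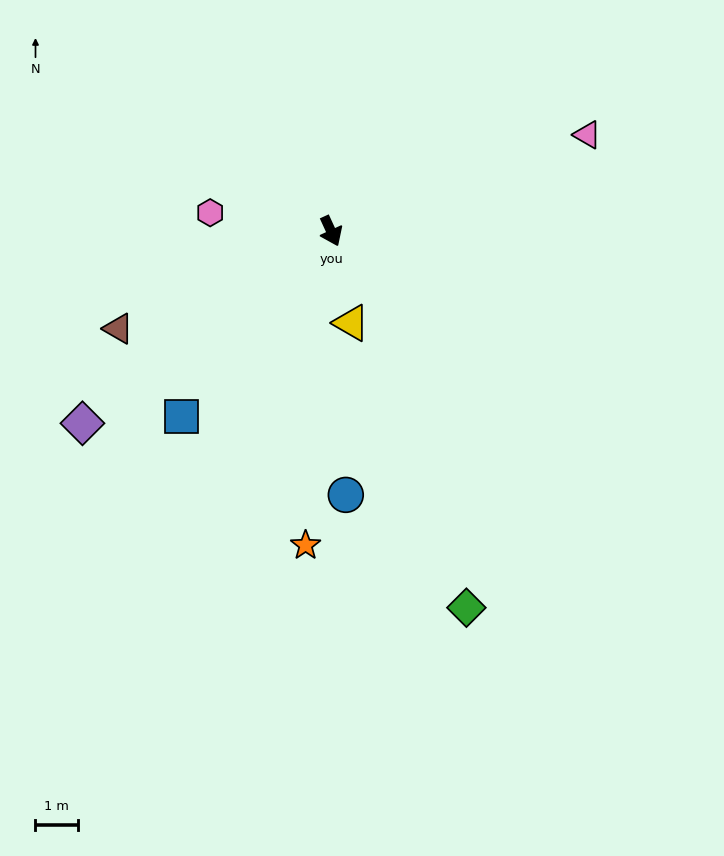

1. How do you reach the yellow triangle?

turn right 12°, forward 2.2 m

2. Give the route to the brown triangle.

turn right 90°, forward 5.6 m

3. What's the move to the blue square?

turn right 64°, forward 5.7 m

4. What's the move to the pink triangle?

turn left 86°, forward 6.5 m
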